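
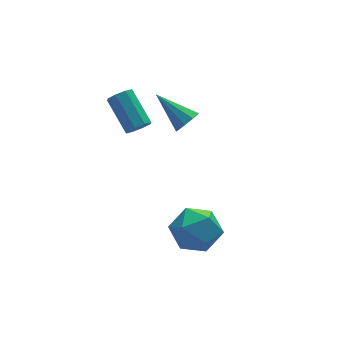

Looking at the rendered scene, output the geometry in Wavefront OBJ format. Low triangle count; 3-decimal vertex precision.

v 3.756 1.082 2.122
v 4.176 0.981 2.608
v 2.864 2.358 3.158
v 4.327 1.303 2.341
v 4.21 1.521 1.971
v 3.881 1.534 1.673
v 3.494 1.335 1.584
v 3.229 1.017 1.748
v 3.21 0.73 2.086
v 3.447 0.607 2.442
v 3.829 0.706 2.648
v 2.496 -2.034 -0.891
v 3.341 -2.58 -0.32
v 1.599 -3.66 -1.12
v 2.444 -4.206 -0.549
v 1.738 -3.485 0.015
v 2.292 -2.48 0.156
v 2.648 -3.76 -1.596
v 3.202 -2.755 -1.455
v 3.435 -3.647 -0.756
v 2.872 -3.477 0.24
v 2.068 -2.763 -1.68
v 1.505 -2.593 -0.684
v 1.509 0.699 2.792
v 1.794 1.04 2.42
v 1.497 2.442 3.475
v 1.211 2.101 3.848
v 1.361 1.016 2.33
v 1.063 2.418 3.385
v 1.013 0.806 2.51
v 0.716 2.208 3.566
v 0.956 0.534 2.856
v 0.659 1.936 3.911
v 1.223 0.358 3.165
v 0.926 1.76 4.22
v 1.657 0.382 3.255
v 1.359 1.784 4.31
v 2.004 0.592 3.074
v 1.707 1.994 4.13
v 2.061 0.864 2.729
v 1.764 2.266 3.784
f 2 1 4
f 2 4 3
f 4 1 5
f 4 5 3
f 5 1 6
f 5 6 3
f 6 1 7
f 6 7 3
f 7 1 8
f 7 8 3
f 8 1 9
f 8 9 3
f 9 1 10
f 9 10 3
f 10 1 11
f 10 11 3
f 11 1 2
f 11 2 3
f 12 23 17
f 12 17 13
f 12 13 19
f 12 19 22
f 12 22 23
f 13 17 21
f 17 23 16
f 23 22 14
f 22 19 18
f 19 13 20
f 15 21 16
f 15 16 14
f 15 14 18
f 15 18 20
f 15 20 21
f 16 21 17
f 14 16 23
f 18 14 22
f 20 18 19
f 21 20 13
f 25 24 28
f 25 28 26
f 26 28 29
f 26 29 27
f 28 24 30
f 28 30 29
f 29 30 31
f 29 31 27
f 30 24 32
f 30 32 31
f 31 32 33
f 31 33 27
f 32 24 34
f 32 34 33
f 33 34 35
f 33 35 27
f 34 24 36
f 34 36 35
f 35 36 37
f 35 37 27
f 36 24 38
f 36 38 37
f 37 38 39
f 37 39 27
f 38 24 40
f 38 40 39
f 39 40 41
f 39 41 27
f 40 24 25
f 40 25 41
f 41 25 26
f 41 26 27



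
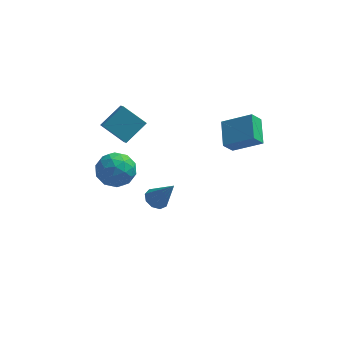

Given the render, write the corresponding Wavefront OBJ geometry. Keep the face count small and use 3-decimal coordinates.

v -1.393 0.499 -3.273
v -0.793 0.782 -3.576
v -0.387 0.081 -1.667
v -1.042 1.136 -3.327
v -1.456 1.192 -3.053
v -1.84 0.923 -2.882
v -2.016 0.456 -2.893
v -1.9 0.008 -3.082
v -1.547 -0.21 -3.36
v -1.122 -0.096 -3.597
v -0.824 0.295 -3.682
v -3.22 2.013 0.036
v -4.564 2.389 1.041
v -3.493 2.909 -0.665
v -4.838 3.285 0.34
v -2.242 3.035 0.96
v -3.587 3.411 1.965
v -2.516 3.931 0.259
v -3.86 4.307 1.264
v 3.634 2.552 0.667
v 3.377 4.073 1.427
v 1.958 2.746 -0.29
v 1.7 4.268 0.47
v 4.12 3.012 -0.09
v 3.862 4.534 0.67
v 2.443 3.207 -1.047
v 2.186 4.728 -0.287
v -3.033 -1.09 1.552
v -2.223 -1.667 0.982
v -4.057 -2.633 1.658
v -3.247 -3.21 1.088
v -3.047 -2.844 2.156
v -2.414 -1.89 2.09
v -3.866 -2.41 0.55
v -3.233 -1.456 0.484
v -2.738 -2.483 0.363
v -2.231 -2.751 1.356
v -4.049 -1.549 1.284
v -3.542 -1.817 2.277
v -2.538 -1.243 1.258
v -3.742 -3.057 1.382
v -3.624 -2.841 2.01
v -3.148 -3.181 1.675
v -2.65 -1.374 1.909
v -2.174 -1.714 1.574
v -2.658 -2.405 2.264
v -4.106 -2.586 1.066
v -3.63 -2.926 0.731
v -3.132 -1.119 0.965
v -2.656 -1.459 0.63
v -3.622 -1.895 0.376
v -2.365 -2.062 0.559
v -2.967 -2.968 0.621
v -3.331 -2.498 0.305
v -2.959 -1.938 0.266
v -2.067 -2.22 1.142
v -2.669 -3.126 1.205
v -2.551 -2.911 1.832
v -2.179 -2.351 1.794
v -2.37 -2.699 0.778
v -3.611 -1.174 1.435
v -4.213 -2.08 1.498
v -4.101 -1.949 0.846
v -3.729 -1.389 0.808
v -3.313 -1.332 2.019
v -3.915 -2.238 2.081
v -3.321 -2.362 2.374
v -2.949 -1.802 2.335
v -3.91 -1.601 1.862
f 2 1 4
f 2 4 3
f 4 1 5
f 4 5 3
f 5 1 6
f 5 6 3
f 6 1 7
f 6 7 3
f 7 1 8
f 7 8 3
f 8 1 9
f 8 9 3
f 9 1 10
f 9 10 3
f 10 1 11
f 10 11 3
f 11 1 2
f 11 2 3
f 13 15 12
f 16 13 12
f 12 15 14
f 14 16 12
f 13 19 15
f 17 13 16
f 17 19 13
f 15 19 14
f 18 16 14
f 14 19 18
f 18 17 16
f 19 17 18
f 21 23 20
f 24 21 20
f 20 23 22
f 22 24 20
f 21 27 23
f 25 21 24
f 25 27 21
f 23 27 22
f 26 24 22
f 22 27 26
f 26 25 24
f 27 25 26
f 28 65 44
f 65 39 68
f 44 68 33
f 65 68 44
f 28 44 40
f 44 33 45
f 40 45 29
f 44 45 40
f 28 40 49
f 40 29 50
f 49 50 35
f 40 50 49
f 28 49 61
f 49 35 64
f 61 64 38
f 49 64 61
f 28 61 65
f 61 38 69
f 65 69 39
f 61 69 65
f 29 45 56
f 45 33 59
f 56 59 37
f 45 59 56
f 33 68 46
f 68 39 67
f 46 67 32
f 68 67 46
f 39 69 66
f 69 38 62
f 66 62 30
f 69 62 66
f 38 64 63
f 64 35 51
f 63 51 34
f 64 51 63
f 35 50 55
f 50 29 52
f 55 52 36
f 50 52 55
f 31 57 43
f 57 37 58
f 43 58 32
f 57 58 43
f 31 43 41
f 43 32 42
f 41 42 30
f 43 42 41
f 31 41 48
f 41 30 47
f 48 47 34
f 41 47 48
f 31 48 53
f 48 34 54
f 53 54 36
f 48 54 53
f 31 53 57
f 53 36 60
f 57 60 37
f 53 60 57
f 32 58 46
f 58 37 59
f 46 59 33
f 58 59 46
f 30 42 66
f 42 32 67
f 66 67 39
f 42 67 66
f 34 47 63
f 47 30 62
f 63 62 38
f 47 62 63
f 36 54 55
f 54 34 51
f 55 51 35
f 54 51 55
f 37 60 56
f 60 36 52
f 56 52 29
f 60 52 56



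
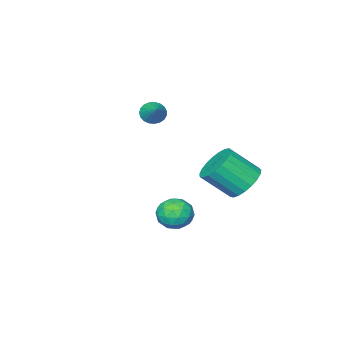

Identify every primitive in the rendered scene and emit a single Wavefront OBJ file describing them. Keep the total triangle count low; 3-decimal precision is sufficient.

v -1.834 3.259 0.363
v -1.375 3.993 0.582
v -0.665 2.727 -0.302
v -0.206 3.461 -0.083
v -0.451 2.881 0.552
v -1.173 3.21 0.963
v -0.867 3.51 -0.683
v -1.589 3.839 -0.272
v -0.777 4.149 -0.064
v -0.52 3.76 0.699
v -1.52 2.96 -0.419
v -1.263 2.571 0.344
v -1.707 3.673 0.531
v -0.333 3.047 -0.251
v -0.477 2.706 0.122
v -0.207 3.138 0.251
v -1.589 3.213 0.754
v -1.319 3.644 0.883
v -0.776 2.991 0.865
v -0.721 3.076 -0.603
v -0.451 3.507 -0.474
v -1.833 3.582 0.029
v -1.563 4.014 0.158
v -1.264 3.729 -0.585
v -1.086 4.196 0.28
v -0.399 3.883 -0.111
v -0.787 3.912 -0.463
v -1.212 4.105 -0.222
v -0.935 3.968 0.728
v -0.248 3.655 0.338
v -0.392 3.314 0.711
v -0.816 3.507 0.952
v -0.583 4.059 0.349
v -1.792 3.065 -0.058
v -1.105 2.752 -0.448
v -1.224 3.213 -0.672
v -1.648 3.406 -0.431
v -1.641 2.837 0.391
v -0.954 2.524 0
v -0.828 2.615 0.502
v -1.253 2.808 0.743
v -1.457 2.661 -0.069
v -4.144 4.447 1.392
v -3.3 4.594 0.838
v -2.352 3.659 2.034
v -3.196 3.513 2.588
v -3.295 4.93 1.097
v -2.347 3.995 2.293
v -3.437 5.183 1.406
v -2.489 4.248 2.603
v -3.701 5.308 1.714
v -2.753 4.373 2.91
v -4.042 5.285 1.965
v -3.094 4.35 3.162
v -4.4 5.117 2.118
v -3.452 4.182 3.314
v -4.714 4.833 2.144
v -3.766 3.898 3.341
v -4.93 4.482 2.041
v -3.982 3.547 3.238
v -5.009 4.126 1.826
v -4.061 3.191 3.022
v -4.939 3.825 1.535
v -3.991 2.89 2.732
v -4.731 3.632 1.22
v -3.784 2.697 2.416
v -4.422 3.579 0.934
v -3.475 2.645 2.131
v -4.065 3.677 0.728
v -3.117 2.742 1.924
v -3.721 3.908 0.636
v -2.774 2.973 1.832
v -3.451 4.233 0.675
v -2.503 3.298 1.871
v -4.053 -1.659 3.481
v -3.871 -1.355 2.949
v -3.467 -0.721 4.219
v -4.108 -1.245 2.997
v -4.336 -1.206 3.129
v -4.515 -1.246 3.322
v -4.614 -1.357 3.543
v -4.616 -1.521 3.752
v -4.521 -1.709 3.915
v -4.344 -1.888 4.003
v -4.118 -2.027 4.001
v -3.88 -2.103 3.909
v -3.672 -2.102 3.743
v -3.53 -2.025 3.531
v -3.479 -1.885 3.311
v -3.526 -1.705 3.121
v -3.665 -1.518 2.992
f 1 38 17
f 38 12 41
f 17 41 6
f 38 41 17
f 1 17 13
f 17 6 18
f 13 18 2
f 17 18 13
f 1 13 22
f 13 2 23
f 22 23 8
f 13 23 22
f 1 22 34
f 22 8 37
f 34 37 11
f 22 37 34
f 1 34 38
f 34 11 42
f 38 42 12
f 34 42 38
f 2 18 29
f 18 6 32
f 29 32 10
f 18 32 29
f 6 41 19
f 41 12 40
f 19 40 5
f 41 40 19
f 12 42 39
f 42 11 35
f 39 35 3
f 42 35 39
f 11 37 36
f 37 8 24
f 36 24 7
f 37 24 36
f 8 23 28
f 23 2 25
f 28 25 9
f 23 25 28
f 4 30 16
f 30 10 31
f 16 31 5
f 30 31 16
f 4 16 14
f 16 5 15
f 14 15 3
f 16 15 14
f 4 14 21
f 14 3 20
f 21 20 7
f 14 20 21
f 4 21 26
f 21 7 27
f 26 27 9
f 21 27 26
f 4 26 30
f 26 9 33
f 30 33 10
f 26 33 30
f 5 31 19
f 31 10 32
f 19 32 6
f 31 32 19
f 3 15 39
f 15 5 40
f 39 40 12
f 15 40 39
f 7 20 36
f 20 3 35
f 36 35 11
f 20 35 36
f 9 27 28
f 27 7 24
f 28 24 8
f 27 24 28
f 10 33 29
f 33 9 25
f 29 25 2
f 33 25 29
f 44 43 47
f 44 47 45
f 45 47 48
f 45 48 46
f 47 43 49
f 47 49 48
f 48 49 50
f 48 50 46
f 49 43 51
f 49 51 50
f 50 51 52
f 50 52 46
f 51 43 53
f 51 53 52
f 52 53 54
f 52 54 46
f 53 43 55
f 53 55 54
f 54 55 56
f 54 56 46
f 55 43 57
f 55 57 56
f 56 57 58
f 56 58 46
f 57 43 59
f 57 59 58
f 58 59 60
f 58 60 46
f 59 43 61
f 59 61 60
f 60 61 62
f 60 62 46
f 61 43 63
f 61 63 62
f 62 63 64
f 62 64 46
f 63 43 65
f 63 65 64
f 64 65 66
f 64 66 46
f 65 43 67
f 65 67 66
f 66 67 68
f 66 68 46
f 67 43 69
f 67 69 68
f 68 69 70
f 68 70 46
f 69 43 71
f 69 71 70
f 70 71 72
f 70 72 46
f 71 43 73
f 71 73 72
f 72 73 74
f 72 74 46
f 73 43 44
f 73 44 74
f 74 44 45
f 74 45 46
f 76 75 78
f 76 78 77
f 78 75 79
f 78 79 77
f 79 75 80
f 79 80 77
f 80 75 81
f 80 81 77
f 81 75 82
f 81 82 77
f 82 75 83
f 82 83 77
f 83 75 84
f 83 84 77
f 84 75 85
f 84 85 77
f 85 75 86
f 85 86 77
f 86 75 87
f 86 87 77
f 87 75 88
f 87 88 77
f 88 75 89
f 88 89 77
f 89 75 90
f 89 90 77
f 90 75 91
f 90 91 77
f 91 75 76
f 91 76 77



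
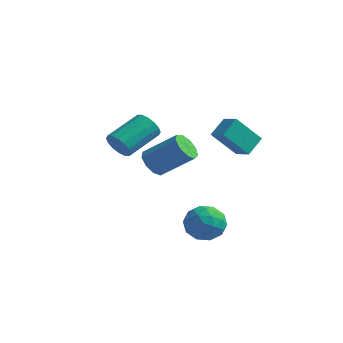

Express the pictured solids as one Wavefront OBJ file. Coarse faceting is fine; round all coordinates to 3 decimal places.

v -0.35 -2.104 2.096
v 0.209 -2.315 1.52
v 1.73 -1.747 2.788
v 1.17 -1.536 3.364
v 0.059 -1.771 1.455
v 1.58 -1.203 2.724
v -0.282 -1.383 1.691
v 1.239 -0.815 2.959
v -0.655 -1.332 2.116
v 0.866 -0.764 3.384
v -0.886 -1.642 2.531
v 0.635 -1.075 3.799
v -0.866 -2.168 2.743
v 0.655 -1.601 4.011
v -0.605 -2.665 2.652
v 0.916 -2.097 3.92
v -0.225 -2.898 2.301
v 1.296 -2.331 3.569
v 0.096 -2.76 1.854
v 1.617 -2.193 3.122
v 0.758 1.327 2.927
v 0.89 2.336 3.635
v 1.668 2.223 1.48
v 1.8 3.232 2.188
v 1.66 0.968 3.272
v 1.792 1.977 3.98
v 2.57 1.864 1.825
v 2.702 2.873 2.533
v 2.308 -1.555 -0.378
v 3.204 -2.117 -0.143
v 2.096 -2.503 -1.837
v 2.992 -3.065 -1.602
v 2.104 -3.183 -0.994
v 2.234 -2.597 -0.092
v 3.066 -2.023 -1.888
v 3.196 -1.437 -0.986
v 3.672 -2.406 -1.076
v 3.077 -3.123 -0.523
v 2.223 -1.497 -1.457
v 1.628 -2.214 -0.904
v 2.774 -1.753 -0.133
v 2.526 -2.867 -1.847
v 2.003 -2.937 -1.49
v 2.53 -3.267 -1.352
v 2.204 -2.035 -0.103
v 2.731 -2.365 0.035
v 2.084 -2.992 -0.465
v 2.569 -2.255 -2.015
v 3.096 -2.585 -1.877
v 2.77 -1.353 -0.628
v 3.297 -1.683 -0.49
v 3.216 -1.628 -1.515
v 3.576 -2.253 -0.543
v 3.452 -2.81 -1.4
v 3.495 -2.198 -1.568
v 3.572 -1.853 -1.038
v 3.226 -2.674 -0.218
v 3.102 -3.231 -1.075
v 2.58 -3.301 -0.718
v 2.657 -2.957 -0.188
v 3.502 -2.844 -0.766
v 2.198 -1.389 -0.905
v 2.074 -1.946 -1.762
v 2.643 -1.663 -1.792
v 2.72 -1.319 -1.262
v 1.848 -1.81 -0.58
v 1.724 -2.367 -1.437
v 1.728 -2.767 -0.942
v 1.805 -2.422 -0.412
v 1.798 -1.776 -1.214
v -3.6 -0.156 1.671
v -3.052 -0.034 1.059
v -2.512 1.839 1.918
v -3.06 1.716 2.529
v -3.419 0.138 0.916
v -2.879 2.01 1.775
v -3.834 0.23 0.975
v -3.295 2.103 1.833
v -4.187 0.219 1.22
v -3.647 2.092 2.079
v -4.382 0.108 1.586
v -3.842 1.981 2.445
v -4.368 -0.075 1.975
v -3.828 1.798 2.834
v -4.148 -0.279 2.282
v -3.608 1.594 3.141
v -3.781 -0.45 2.425
v -3.241 1.422 3.284
v -3.365 -0.543 2.367
v -2.826 1.33 3.225
v -3.013 -0.532 2.121
v -2.473 1.341 2.98
v -2.818 -0.421 1.755
v -2.278 1.452 2.614
v -2.832 -0.238 1.366
v -2.292 1.635 2.225
f 2 1 5
f 2 5 3
f 3 5 6
f 3 6 4
f 5 1 7
f 5 7 6
f 6 7 8
f 6 8 4
f 7 1 9
f 7 9 8
f 8 9 10
f 8 10 4
f 9 1 11
f 9 11 10
f 10 11 12
f 10 12 4
f 11 1 13
f 11 13 12
f 12 13 14
f 12 14 4
f 13 1 15
f 13 15 14
f 14 15 16
f 14 16 4
f 15 1 17
f 15 17 16
f 16 17 18
f 16 18 4
f 17 1 19
f 17 19 18
f 18 19 20
f 18 20 4
f 19 1 2
f 19 2 20
f 20 2 3
f 20 3 4
f 22 24 21
f 25 22 21
f 21 24 23
f 23 25 21
f 22 28 24
f 26 22 25
f 26 28 22
f 24 28 23
f 27 25 23
f 23 28 27
f 27 26 25
f 28 26 27
f 29 66 45
f 66 40 69
f 45 69 34
f 66 69 45
f 29 45 41
f 45 34 46
f 41 46 30
f 45 46 41
f 29 41 50
f 41 30 51
f 50 51 36
f 41 51 50
f 29 50 62
f 50 36 65
f 62 65 39
f 50 65 62
f 29 62 66
f 62 39 70
f 66 70 40
f 62 70 66
f 30 46 57
f 46 34 60
f 57 60 38
f 46 60 57
f 34 69 47
f 69 40 68
f 47 68 33
f 69 68 47
f 40 70 67
f 70 39 63
f 67 63 31
f 70 63 67
f 39 65 64
f 65 36 52
f 64 52 35
f 65 52 64
f 36 51 56
f 51 30 53
f 56 53 37
f 51 53 56
f 32 58 44
f 58 38 59
f 44 59 33
f 58 59 44
f 32 44 42
f 44 33 43
f 42 43 31
f 44 43 42
f 32 42 49
f 42 31 48
f 49 48 35
f 42 48 49
f 32 49 54
f 49 35 55
f 54 55 37
f 49 55 54
f 32 54 58
f 54 37 61
f 58 61 38
f 54 61 58
f 33 59 47
f 59 38 60
f 47 60 34
f 59 60 47
f 31 43 67
f 43 33 68
f 67 68 40
f 43 68 67
f 35 48 64
f 48 31 63
f 64 63 39
f 48 63 64
f 37 55 56
f 55 35 52
f 56 52 36
f 55 52 56
f 38 61 57
f 61 37 53
f 57 53 30
f 61 53 57
f 72 71 75
f 72 75 73
f 73 75 76
f 73 76 74
f 75 71 77
f 75 77 76
f 76 77 78
f 76 78 74
f 77 71 79
f 77 79 78
f 78 79 80
f 78 80 74
f 79 71 81
f 79 81 80
f 80 81 82
f 80 82 74
f 81 71 83
f 81 83 82
f 82 83 84
f 82 84 74
f 83 71 85
f 83 85 84
f 84 85 86
f 84 86 74
f 85 71 87
f 85 87 86
f 86 87 88
f 86 88 74
f 87 71 89
f 87 89 88
f 88 89 90
f 88 90 74
f 89 71 91
f 89 91 90
f 90 91 92
f 90 92 74
f 91 71 93
f 91 93 92
f 92 93 94
f 92 94 74
f 93 71 95
f 93 95 94
f 94 95 96
f 94 96 74
f 95 71 72
f 95 72 96
f 96 72 73
f 96 73 74



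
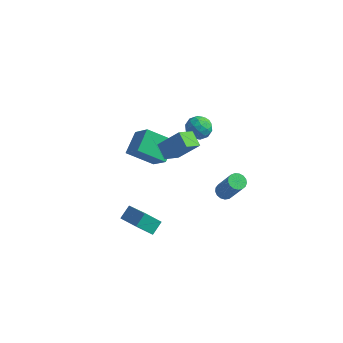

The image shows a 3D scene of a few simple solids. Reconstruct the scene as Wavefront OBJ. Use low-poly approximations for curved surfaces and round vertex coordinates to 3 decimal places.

v -2.403 -3.428 -2.463
v -1.092 -4.279 -1.57
v -2.257 -2.733 -2.015
v -0.945 -3.583 -1.123
v -1.675 -3.097 -3.217
v -0.363 -3.947 -2.325
v -1.528 -2.401 -2.77
v -0.217 -3.252 -1.877
v -1.993 3.601 -0.946
v -1.554 3.791 -1.546
v -0.986 3.209 -0.334
v -0.547 3.399 -0.934
v -0.881 3.948 -0.514
v -1.504 4.19 -0.893
v -1.036 2.81 -0.987
v -1.659 3.052 -1.366
v -0.963 3.302 -1.572
v -0.867 4.005 -1.279
v -1.673 2.995 -0.601
v -1.577 3.698 -0.308
v -1.862 3.73 -1.3
v -0.678 3.27 -0.58
v -0.875 3.592 -0.333
v -0.617 3.704 -0.686
v -1.832 3.965 -0.916
v -1.574 4.077 -1.269
v -1.179 4.169 -0.662
v -0.966 2.923 -0.611
v -0.708 3.035 -0.964
v -1.923 3.296 -1.194
v -1.665 3.408 -1.547
v -1.361 2.831 -1.218
v -1.256 3.555 -1.668
v -0.664 3.324 -1.308
v -0.952 2.978 -1.339
v -1.318 3.12 -1.562
v -1.2 3.968 -1.496
v -0.608 3.737 -1.136
v -0.805 4.06 -0.889
v -1.17 4.202 -1.112
v -0.852 3.68 -1.511
v -1.932 3.263 -0.744
v -1.34 3.032 -0.384
v -1.37 2.798 -0.768
v -1.735 2.94 -0.991
v -1.876 3.676 -0.572
v -1.284 3.445 -0.212
v -1.222 3.88 -0.318
v -1.588 4.022 -0.541
v -1.688 3.32 -0.369
v -4.254 0.924 -2.032
v -4.296 2.166 -1.409
v -2.885 1.391 -2.868
v -2.927 2.632 -2.244
v -3.253 0.308 -0.736
v -3.295 1.549 -0.112
v -1.884 0.774 -1.571
v -1.926 2.016 -0.948
v -1.837 -0.293 1.03
v -0.823 0.092 2.165
v -1.496 0.598 0.424
v -0.483 0.983 1.559
v -1.177 -0.823 0.621
v -0.164 -0.438 1.756
v -0.837 0.068 0.015
v 0.177 0.453 1.15
v 1.157 1.401 -3.397
v 1.529 1.151 -3.64
v 2.375 0.808 -1.985
v 2.003 1.059 -1.743
v 1.609 1.381 -3.633
v 2.455 1.038 -1.978
v 1.585 1.616 -3.572
v 2.431 1.274 -1.917
v 1.463 1.802 -3.471
v 2.31 1.46 -1.816
v 1.271 1.896 -3.353
v 2.118 1.554 -1.699
v 1.053 1.877 -3.246
v 1.899 1.534 -1.591
v 0.859 1.749 -3.173
v 1.705 1.406 -1.518
v 0.732 1.541 -3.151
v 1.579 1.198 -1.497
v 0.704 1.301 -3.186
v 1.55 0.958 -1.532
v 0.778 1.084 -3.27
v 1.625 0.741 -1.615
v 0.94 0.94 -3.382
v 1.786 0.597 -1.727
v 1.151 0.901 -3.498
v 1.998 0.559 -1.843
v 1.364 0.977 -3.591
v 2.21 0.635 -1.936
f 2 4 1
f 5 2 1
f 1 4 3
f 3 5 1
f 2 8 4
f 6 2 5
f 6 8 2
f 4 8 3
f 7 5 3
f 3 8 7
f 7 6 5
f 8 6 7
f 9 46 25
f 46 20 49
f 25 49 14
f 46 49 25
f 9 25 21
f 25 14 26
f 21 26 10
f 25 26 21
f 9 21 30
f 21 10 31
f 30 31 16
f 21 31 30
f 9 30 42
f 30 16 45
f 42 45 19
f 30 45 42
f 9 42 46
f 42 19 50
f 46 50 20
f 42 50 46
f 10 26 37
f 26 14 40
f 37 40 18
f 26 40 37
f 14 49 27
f 49 20 48
f 27 48 13
f 49 48 27
f 20 50 47
f 50 19 43
f 47 43 11
f 50 43 47
f 19 45 44
f 45 16 32
f 44 32 15
f 45 32 44
f 16 31 36
f 31 10 33
f 36 33 17
f 31 33 36
f 12 38 24
f 38 18 39
f 24 39 13
f 38 39 24
f 12 24 22
f 24 13 23
f 22 23 11
f 24 23 22
f 12 22 29
f 22 11 28
f 29 28 15
f 22 28 29
f 12 29 34
f 29 15 35
f 34 35 17
f 29 35 34
f 12 34 38
f 34 17 41
f 38 41 18
f 34 41 38
f 13 39 27
f 39 18 40
f 27 40 14
f 39 40 27
f 11 23 47
f 23 13 48
f 47 48 20
f 23 48 47
f 15 28 44
f 28 11 43
f 44 43 19
f 28 43 44
f 17 35 36
f 35 15 32
f 36 32 16
f 35 32 36
f 18 41 37
f 41 17 33
f 37 33 10
f 41 33 37
f 52 54 51
f 55 52 51
f 51 54 53
f 53 55 51
f 52 58 54
f 56 52 55
f 56 58 52
f 54 58 53
f 57 55 53
f 53 58 57
f 57 56 55
f 58 56 57
f 60 62 59
f 63 60 59
f 59 62 61
f 61 63 59
f 60 66 62
f 64 60 63
f 64 66 60
f 62 66 61
f 65 63 61
f 61 66 65
f 65 64 63
f 66 64 65
f 68 67 71
f 68 71 69
f 69 71 72
f 69 72 70
f 71 67 73
f 71 73 72
f 72 73 74
f 72 74 70
f 73 67 75
f 73 75 74
f 74 75 76
f 74 76 70
f 75 67 77
f 75 77 76
f 76 77 78
f 76 78 70
f 77 67 79
f 77 79 78
f 78 79 80
f 78 80 70
f 79 67 81
f 79 81 80
f 80 81 82
f 80 82 70
f 81 67 83
f 81 83 82
f 82 83 84
f 82 84 70
f 83 67 85
f 83 85 84
f 84 85 86
f 84 86 70
f 85 67 87
f 85 87 86
f 86 87 88
f 86 88 70
f 87 67 89
f 87 89 88
f 88 89 90
f 88 90 70
f 89 67 91
f 89 91 90
f 90 91 92
f 90 92 70
f 91 67 93
f 91 93 92
f 92 93 94
f 92 94 70
f 93 67 68
f 93 68 94
f 94 68 69
f 94 69 70



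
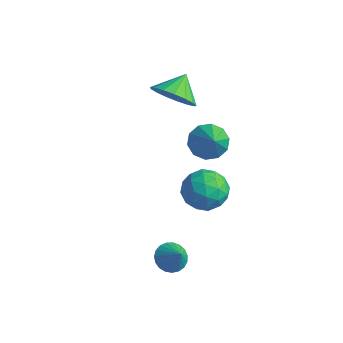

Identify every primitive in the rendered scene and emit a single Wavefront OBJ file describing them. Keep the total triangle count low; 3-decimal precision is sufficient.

v 1.122 -2.937 -0.975
v 1.654 -2.714 -1.389
v 1.858 -3.083 -0.105
v 1.561 -2.462 -1.267
v 1.391 -2.291 -1.096
v 1.175 -2.233 -0.903
v 0.95 -2.296 -0.723
v 0.754 -2.47 -0.587
v 0.622 -2.725 -0.518
v 0.576 -3.017 -0.528
v 0.625 -3.294 -0.615
v 0.759 -3.51 -0.765
v 0.957 -3.627 -0.951
v 1.182 -3.625 -1.142
v 1.397 -3.504 -1.303
v 1.565 -3.284 -1.408
v 1.656 -3.005 -1.438
v -1.419 0.618 0.001
v -0.648 1.223 -0.437
v -0.212 -0.403 0.717
v 0.559 0.202 0.279
v -0.051 0.598 1.068
v -0.797 1.229 0.625
v -0.063 -0.409 -0.345
v -0.809 0.222 -0.788
v 0.19 0.588 -0.651
v 0.197 1.21 0.223
v -1.057 -0.39 0.057
v -1.05 0.232 0.931
v -1.139 1.01 -0.281
v 0.279 -0.19 0.561
v -0.079 0.043 1.024
v 0.374 0.398 0.767
v -1.227 1.014 0.343
v -0.774 1.369 0.086
v -0.423 1.002 0.971
v -0.086 -0.549 0.194
v 0.367 -0.194 -0.063
v -1.234 0.422 -0.487
v -0.781 0.777 -0.744
v -0.437 -0.182 -0.691
v -0.194 0.992 -0.664
v 0.515 0.392 -0.243
v 0.15 0.033 -0.61
v -0.289 0.404 -0.87
v -0.189 1.358 -0.15
v 0.52 0.758 0.271
v 0.162 0.991 0.734
v -0.277 1.361 0.474
v 0.303 0.985 -0.276
v -1.38 0.062 0.009
v -0.671 -0.538 0.43
v -0.583 -0.541 -0.194
v -1.022 -0.171 -0.454
v -1.375 0.428 0.523
v -0.666 -0.172 0.944
v -0.571 0.416 1.15
v -1.01 0.787 0.89
v -1.163 -0.165 0.556
v -3.859 1.811 3.213
v -3.291 1.346 4.005
v -4.121 2.809 3.987
v -2.941 1.633 3.754
v -2.802 1.96 3.379
v -2.905 2.253 2.966
v -3.227 2.446 2.609
v -3.693 2.492 2.391
v -4.197 2.383 2.361
v -4.624 2.143 2.527
v -4.876 1.826 2.849
v -4.894 1.507 3.255
v -4.676 1.257 3.651
v -4.27 1.134 3.947
v -3.77 1.166 4.074
v -2.341 2.423 0.811
v -1.641 2.877 0.449
v -1.219 1.677 2.049
v -1.868 3.199 0.85
v -2.277 3.225 1.236
v -2.71 2.945 1.46
v -3.002 2.465 1.436
v -3.042 1.969 1.173
v -2.814 1.647 0.772
v -2.406 1.621 0.386
v -1.973 1.901 0.163
v -1.681 2.381 0.187
f 2 1 4
f 2 4 3
f 4 1 5
f 4 5 3
f 5 1 6
f 5 6 3
f 6 1 7
f 6 7 3
f 7 1 8
f 7 8 3
f 8 1 9
f 8 9 3
f 9 1 10
f 9 10 3
f 10 1 11
f 10 11 3
f 11 1 12
f 11 12 3
f 12 1 13
f 12 13 3
f 13 1 14
f 13 14 3
f 14 1 15
f 14 15 3
f 15 1 16
f 15 16 3
f 16 1 17
f 16 17 3
f 17 1 2
f 17 2 3
f 18 55 34
f 55 29 58
f 34 58 23
f 55 58 34
f 18 34 30
f 34 23 35
f 30 35 19
f 34 35 30
f 18 30 39
f 30 19 40
f 39 40 25
f 30 40 39
f 18 39 51
f 39 25 54
f 51 54 28
f 39 54 51
f 18 51 55
f 51 28 59
f 55 59 29
f 51 59 55
f 19 35 46
f 35 23 49
f 46 49 27
f 35 49 46
f 23 58 36
f 58 29 57
f 36 57 22
f 58 57 36
f 29 59 56
f 59 28 52
f 56 52 20
f 59 52 56
f 28 54 53
f 54 25 41
f 53 41 24
f 54 41 53
f 25 40 45
f 40 19 42
f 45 42 26
f 40 42 45
f 21 47 33
f 47 27 48
f 33 48 22
f 47 48 33
f 21 33 31
f 33 22 32
f 31 32 20
f 33 32 31
f 21 31 38
f 31 20 37
f 38 37 24
f 31 37 38
f 21 38 43
f 38 24 44
f 43 44 26
f 38 44 43
f 21 43 47
f 43 26 50
f 47 50 27
f 43 50 47
f 22 48 36
f 48 27 49
f 36 49 23
f 48 49 36
f 20 32 56
f 32 22 57
f 56 57 29
f 32 57 56
f 24 37 53
f 37 20 52
f 53 52 28
f 37 52 53
f 26 44 45
f 44 24 41
f 45 41 25
f 44 41 45
f 27 50 46
f 50 26 42
f 46 42 19
f 50 42 46
f 61 60 63
f 61 63 62
f 63 60 64
f 63 64 62
f 64 60 65
f 64 65 62
f 65 60 66
f 65 66 62
f 66 60 67
f 66 67 62
f 67 60 68
f 67 68 62
f 68 60 69
f 68 69 62
f 69 60 70
f 69 70 62
f 70 60 71
f 70 71 62
f 71 60 72
f 71 72 62
f 72 60 73
f 72 73 62
f 73 60 74
f 73 74 62
f 74 60 61
f 74 61 62
f 76 75 78
f 76 78 77
f 78 75 79
f 78 79 77
f 79 75 80
f 79 80 77
f 80 75 81
f 80 81 77
f 81 75 82
f 81 82 77
f 82 75 83
f 82 83 77
f 83 75 84
f 83 84 77
f 84 75 85
f 84 85 77
f 85 75 86
f 85 86 77
f 86 75 76
f 86 76 77



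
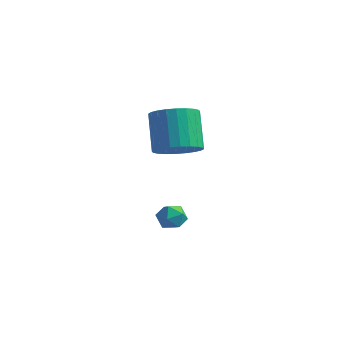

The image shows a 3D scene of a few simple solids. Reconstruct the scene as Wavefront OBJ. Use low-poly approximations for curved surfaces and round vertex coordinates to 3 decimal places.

v -2.709 -0.555 -4.101
v -2.06 -0.614 -4.104
v -2.8 -1.566 -3.816
v -2.151 -1.625 -3.819
v -2.443 -1.261 -3.364
v -2.386 -0.636 -3.54
v -2.474 -1.544 -4.38
v -2.417 -0.919 -4.556
v -1.914 -1.226 -4.276
v -1.895 -1.05 -3.649
v -2.965 -1.13 -4.271
v -2.946 -0.954 -3.644
v -2.088 -1.117 -0.45
v -1.472 -0.394 -0.431
v -2.216 0.2 1.109
v -2.832 -0.523 1.09
v -1.752 -0.245 -0.623
v -2.496 0.348 0.917
v -2.083 -0.229 -0.789
v -2.827 0.364 0.751
v -2.415 -0.348 -0.904
v -3.158 0.245 0.636
v -2.697 -0.585 -0.949
v -3.441 0.009 0.591
v -2.886 -0.902 -0.918
v -3.63 -0.309 0.622
v -2.954 -1.252 -0.816
v -3.698 -0.658 0.724
v -2.89 -1.581 -0.658
v -3.634 -0.988 0.881
v -2.704 -1.84 -0.469
v -3.448 -1.246 1.071
v -2.424 -1.988 -0.277
v -3.168 -1.395 1.263
v -2.093 -2.004 -0.111
v -2.837 -1.411 1.429
v -1.762 -1.885 0.004
v -2.505 -1.292 1.544
v -1.479 -1.649 0.049
v -2.223 -1.055 1.589
v -1.29 -1.331 0.018
v -2.034 -0.738 1.558
v -1.222 -0.982 -0.084
v -1.966 -0.388 1.456
v -1.286 -0.652 -0.241
v -2.03 -0.059 1.298
f 1 12 6
f 1 6 2
f 1 2 8
f 1 8 11
f 1 11 12
f 2 6 10
f 6 12 5
f 12 11 3
f 11 8 7
f 8 2 9
f 4 10 5
f 4 5 3
f 4 3 7
f 4 7 9
f 4 9 10
f 5 10 6
f 3 5 12
f 7 3 11
f 9 7 8
f 10 9 2
f 14 13 17
f 14 17 15
f 15 17 18
f 15 18 16
f 17 13 19
f 17 19 18
f 18 19 20
f 18 20 16
f 19 13 21
f 19 21 20
f 20 21 22
f 20 22 16
f 21 13 23
f 21 23 22
f 22 23 24
f 22 24 16
f 23 13 25
f 23 25 24
f 24 25 26
f 24 26 16
f 25 13 27
f 25 27 26
f 26 27 28
f 26 28 16
f 27 13 29
f 27 29 28
f 28 29 30
f 28 30 16
f 29 13 31
f 29 31 30
f 30 31 32
f 30 32 16
f 31 13 33
f 31 33 32
f 32 33 34
f 32 34 16
f 33 13 35
f 33 35 34
f 34 35 36
f 34 36 16
f 35 13 37
f 35 37 36
f 36 37 38
f 36 38 16
f 37 13 39
f 37 39 38
f 38 39 40
f 38 40 16
f 39 13 41
f 39 41 40
f 40 41 42
f 40 42 16
f 41 13 43
f 41 43 42
f 42 43 44
f 42 44 16
f 43 13 45
f 43 45 44
f 44 45 46
f 44 46 16
f 45 13 14
f 45 14 46
f 46 14 15
f 46 15 16



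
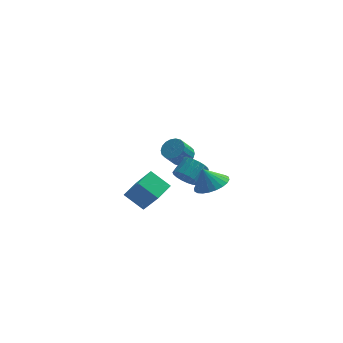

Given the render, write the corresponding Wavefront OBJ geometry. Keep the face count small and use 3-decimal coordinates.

v -0.079 -2.227 1.234
v 0.32 -2.018 0.56
v 0.897 -1.205 1.153
v 0.499 -1.413 1.826
v 0.03 -1.805 0.55
v 0.607 -0.992 1.143
v -0.282 -1.675 0.676
v 0.295 -0.862 1.269
v -0.554 -1.655 0.912
v 0.023 -0.842 1.505
v -0.731 -1.747 1.212
v -0.154 -0.934 1.805
v -0.779 -1.935 1.516
v -0.202 -1.122 2.109
v -0.689 -2.18 1.764
v -0.112 -1.367 2.357
v -0.477 -2.435 1.907
v 0.1 -1.622 2.5
v -0.187 -2.648 1.917
v 0.39 -1.835 2.51
v 0.125 -2.778 1.791
v 0.702 -1.965 2.384
v 0.397 -2.798 1.555
v 0.974 -1.985 2.148
v 0.574 -2.706 1.255
v 1.151 -1.893 1.848
v 0.622 -2.518 0.951
v 1.199 -1.705 1.544
v 0.532 -2.273 0.703
v 1.109 -1.46 1.296
v -0.197 4.154 -1.351
v 0.493 3.954 -1.047
v -0.094 3.426 -0.064
v -0.783 3.626 -0.369
v 0.437 4.269 -0.911
v -0.15 3.741 0.071
v 0.255 4.561 -0.863
v -0.331 4.033 0.12
v -0.016 4.772 -0.911
v -0.602 4.244 0.071
v -0.323 4.861 -1.046
v -0.909 4.333 -0.064
v -0.605 4.81 -1.242
v -1.191 4.282 -0.26
v -0.806 4.629 -1.46
v -1.392 4.101 -0.477
v -0.886 4.354 -1.656
v -1.473 3.826 -0.673
v -0.83 4.039 -1.791
v -1.417 3.511 -0.809
v -0.649 3.747 -1.84
v -1.235 3.219 -0.857
v -0.378 3.536 -1.791
v -0.964 3.008 -0.809
v -0.071 3.447 -1.656
v -0.657 2.919 -0.674
v 0.211 3.498 -1.46
v -0.375 2.97 -0.478
v 0.412 3.679 -1.243
v -0.174 3.151 -0.26
v -3.442 -2.444 0.025
v -2.622 -3.126 1.475
v -2.777 -1.293 0.191
v -1.957 -1.974 1.641
v -2.363 -2.946 -0.821
v -1.543 -3.627 0.629
v -1.698 -1.794 -0.655
v -0.878 -2.476 0.795
v 1.327 -3.479 1.662
v 2.087 -2.811 1.903
v 0.833 -3.321 2.778
v 1.809 -2.562 1.745
v 1.458 -2.451 1.574
v 1.087 -2.498 1.417
v 0.752 -2.693 1.296
v 0.505 -3.009 1.232
v 0.383 -3.396 1.233
v 0.405 -3.796 1.299
v 0.567 -4.147 1.421
v 0.844 -4.397 1.579
v 1.196 -4.507 1.75
v 1.567 -4.461 1.908
v 1.901 -4.265 2.028
v 2.148 -3.95 2.093
v 2.27 -3.563 2.091
v 2.249 -3.163 2.025
f 2 1 5
f 2 5 3
f 3 5 6
f 3 6 4
f 5 1 7
f 5 7 6
f 6 7 8
f 6 8 4
f 7 1 9
f 7 9 8
f 8 9 10
f 8 10 4
f 9 1 11
f 9 11 10
f 10 11 12
f 10 12 4
f 11 1 13
f 11 13 12
f 12 13 14
f 12 14 4
f 13 1 15
f 13 15 14
f 14 15 16
f 14 16 4
f 15 1 17
f 15 17 16
f 16 17 18
f 16 18 4
f 17 1 19
f 17 19 18
f 18 19 20
f 18 20 4
f 19 1 21
f 19 21 20
f 20 21 22
f 20 22 4
f 21 1 23
f 21 23 22
f 22 23 24
f 22 24 4
f 23 1 25
f 23 25 24
f 24 25 26
f 24 26 4
f 25 1 27
f 25 27 26
f 26 27 28
f 26 28 4
f 27 1 29
f 27 29 28
f 28 29 30
f 28 30 4
f 29 1 2
f 29 2 30
f 30 2 3
f 30 3 4
f 32 31 35
f 32 35 33
f 33 35 36
f 33 36 34
f 35 31 37
f 35 37 36
f 36 37 38
f 36 38 34
f 37 31 39
f 37 39 38
f 38 39 40
f 38 40 34
f 39 31 41
f 39 41 40
f 40 41 42
f 40 42 34
f 41 31 43
f 41 43 42
f 42 43 44
f 42 44 34
f 43 31 45
f 43 45 44
f 44 45 46
f 44 46 34
f 45 31 47
f 45 47 46
f 46 47 48
f 46 48 34
f 47 31 49
f 47 49 48
f 48 49 50
f 48 50 34
f 49 31 51
f 49 51 50
f 50 51 52
f 50 52 34
f 51 31 53
f 51 53 52
f 52 53 54
f 52 54 34
f 53 31 55
f 53 55 54
f 54 55 56
f 54 56 34
f 55 31 57
f 55 57 56
f 56 57 58
f 56 58 34
f 57 31 59
f 57 59 58
f 58 59 60
f 58 60 34
f 59 31 32
f 59 32 60
f 60 32 33
f 60 33 34
f 62 64 61
f 65 62 61
f 61 64 63
f 63 65 61
f 62 68 64
f 66 62 65
f 66 68 62
f 64 68 63
f 67 65 63
f 63 68 67
f 67 66 65
f 68 66 67
f 70 69 72
f 70 72 71
f 72 69 73
f 72 73 71
f 73 69 74
f 73 74 71
f 74 69 75
f 74 75 71
f 75 69 76
f 75 76 71
f 76 69 77
f 76 77 71
f 77 69 78
f 77 78 71
f 78 69 79
f 78 79 71
f 79 69 80
f 79 80 71
f 80 69 81
f 80 81 71
f 81 69 82
f 81 82 71
f 82 69 83
f 82 83 71
f 83 69 84
f 83 84 71
f 84 69 85
f 84 85 71
f 85 69 86
f 85 86 71
f 86 69 70
f 86 70 71



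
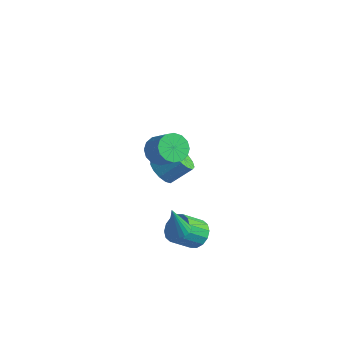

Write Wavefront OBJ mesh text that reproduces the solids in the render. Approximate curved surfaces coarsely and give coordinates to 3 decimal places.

v 3.113 -2.913 -2.099
v 3.441 -2.363 -1.938
v 2.987 -3.447 -0.021
v 3.138 -2.274 -1.934
v 2.829 -2.332 -1.967
v 2.585 -2.522 -2.031
v 2.463 -2.802 -2.11
v 2.489 -3.108 -2.187
v 2.658 -3.368 -2.244
v 2.932 -3.524 -2.268
v 3.247 -3.54 -2.253
v 3.531 -3.413 -2.203
v 3.72 -3.17 -2.129
v 3.77 -2.869 -2.048
v 3.669 -2.578 -1.979
v 2.571 -0.916 -4.19
v 3.16 -1.569 -4.643
v 2.679 -2.738 -3.582
v 2.089 -2.084 -3.13
v 3.452 -1.358 -4.278
v 2.97 -2.527 -3.218
v 3.507 -1.029 -3.89
v 3.026 -2.198 -2.829
v 3.312 -0.669 -3.582
v 2.83 -1.838 -2.521
v 2.918 -0.375 -3.437
v 2.436 -1.544 -2.376
v 2.431 -0.226 -3.494
v 1.949 -1.395 -2.433
v 1.981 -0.262 -3.738
v 1.5 -1.431 -2.677
v 1.69 -0.473 -4.102
v 1.208 -1.642 -3.042
v 1.634 -0.802 -4.491
v 1.153 -1.971 -3.43
v 1.83 -1.162 -4.799
v 1.348 -2.331 -3.738
v 2.224 -1.456 -4.944
v 1.742 -2.625 -3.883
v 2.711 -1.605 -4.887
v 2.229 -2.774 -3.826
v 0.625 -1.896 2.834
v 1.245 -1.457 2.2
v 2.495 -1.645 3.291
v 1.875 -2.084 3.926
v 1.054 -1.076 2.484
v 2.304 -1.264 3.575
v 0.748 -0.914 2.862
v 1.999 -1.102 3.953
v 0.41 -1.016 3.233
v 1.66 -1.204 4.324
v 0.128 -1.353 3.497
v 1.378 -1.541 4.588
v -0.02 -1.836 3.583
v 1.23 -2.024 4.675
v 0.005 -2.335 3.469
v 1.255 -2.523 4.56
v 0.196 -2.716 3.185
v 1.446 -2.904 4.276
v 0.501 -2.878 2.807
v 1.752 -3.066 3.898
v 0.84 -2.776 2.436
v 2.09 -2.964 3.527
v 1.122 -2.439 2.172
v 2.372 -2.627 3.263
v 1.27 -1.956 2.085
v 2.52 -2.144 3.177
v -2.689 1.701 -3.285
v -2.125 0.921 -2.978
v -1.306 1.96 -1.847
v -1.871 2.739 -2.155
v -1.842 1.165 -3.407
v -1.023 2.204 -2.277
v -1.827 1.579 -3.798
v -1.009 2.618 -2.667
v -2.087 2.032 -4.025
v -1.268 3.07 -2.895
v -2.538 2.379 -4.018
v -1.719 3.418 -2.887
v -3.036 2.511 -3.778
v -2.218 3.55 -2.647
v -3.425 2.386 -3.382
v -2.607 3.424 -2.251
v -3.58 2.043 -2.955
v -2.762 3.082 -1.824
v -3.452 1.592 -2.633
v -2.634 2.63 -1.502
v -3.082 1.175 -2.518
v -2.264 2.213 -1.387
v -2.587 0.925 -2.647
v -1.769 1.964 -1.516
f 2 1 4
f 2 4 3
f 4 1 5
f 4 5 3
f 5 1 6
f 5 6 3
f 6 1 7
f 6 7 3
f 7 1 8
f 7 8 3
f 8 1 9
f 8 9 3
f 9 1 10
f 9 10 3
f 10 1 11
f 10 11 3
f 11 1 12
f 11 12 3
f 12 1 13
f 12 13 3
f 13 1 14
f 13 14 3
f 14 1 15
f 14 15 3
f 15 1 2
f 15 2 3
f 17 16 20
f 17 20 18
f 18 20 21
f 18 21 19
f 20 16 22
f 20 22 21
f 21 22 23
f 21 23 19
f 22 16 24
f 22 24 23
f 23 24 25
f 23 25 19
f 24 16 26
f 24 26 25
f 25 26 27
f 25 27 19
f 26 16 28
f 26 28 27
f 27 28 29
f 27 29 19
f 28 16 30
f 28 30 29
f 29 30 31
f 29 31 19
f 30 16 32
f 30 32 31
f 31 32 33
f 31 33 19
f 32 16 34
f 32 34 33
f 33 34 35
f 33 35 19
f 34 16 36
f 34 36 35
f 35 36 37
f 35 37 19
f 36 16 38
f 36 38 37
f 37 38 39
f 37 39 19
f 38 16 40
f 38 40 39
f 39 40 41
f 39 41 19
f 40 16 17
f 40 17 41
f 41 17 18
f 41 18 19
f 43 42 46
f 43 46 44
f 44 46 47
f 44 47 45
f 46 42 48
f 46 48 47
f 47 48 49
f 47 49 45
f 48 42 50
f 48 50 49
f 49 50 51
f 49 51 45
f 50 42 52
f 50 52 51
f 51 52 53
f 51 53 45
f 52 42 54
f 52 54 53
f 53 54 55
f 53 55 45
f 54 42 56
f 54 56 55
f 55 56 57
f 55 57 45
f 56 42 58
f 56 58 57
f 57 58 59
f 57 59 45
f 58 42 60
f 58 60 59
f 59 60 61
f 59 61 45
f 60 42 62
f 60 62 61
f 61 62 63
f 61 63 45
f 62 42 64
f 62 64 63
f 63 64 65
f 63 65 45
f 64 42 66
f 64 66 65
f 65 66 67
f 65 67 45
f 66 42 43
f 66 43 67
f 67 43 44
f 67 44 45
f 69 68 72
f 69 72 70
f 70 72 73
f 70 73 71
f 72 68 74
f 72 74 73
f 73 74 75
f 73 75 71
f 74 68 76
f 74 76 75
f 75 76 77
f 75 77 71
f 76 68 78
f 76 78 77
f 77 78 79
f 77 79 71
f 78 68 80
f 78 80 79
f 79 80 81
f 79 81 71
f 80 68 82
f 80 82 81
f 81 82 83
f 81 83 71
f 82 68 84
f 82 84 83
f 83 84 85
f 83 85 71
f 84 68 86
f 84 86 85
f 85 86 87
f 85 87 71
f 86 68 88
f 86 88 87
f 87 88 89
f 87 89 71
f 88 68 90
f 88 90 89
f 89 90 91
f 89 91 71
f 90 68 69
f 90 69 91
f 91 69 70
f 91 70 71



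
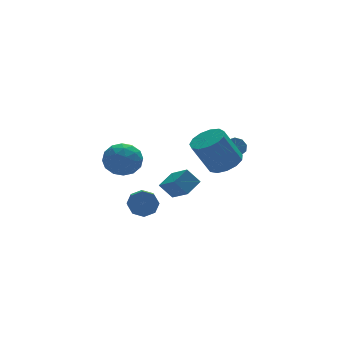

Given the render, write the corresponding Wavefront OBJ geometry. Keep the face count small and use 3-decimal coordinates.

v 2.557 1.69 0.461
v 3.171 2.524 0.691
v 2.157 2.743 2.608
v 1.543 1.91 2.379
v 2.689 2.741 0.411
v 1.676 2.96 2.329
v 2.166 2.625 0.148
v 1.152 2.844 2.065
v 1.767 2.212 -0.016
v 0.753 2.431 1.901
v 1.619 1.633 -0.028
v 0.605 1.852 1.889
v 1.768 1.073 0.115
v 0.754 1.292 2.032
v 2.168 0.709 0.368
v 1.154 0.928 2.285
v 2.692 0.656 0.651
v 1.678 0.875 2.568
v 3.172 0.932 0.873
v 2.158 1.151 2.791
v 3.458 1.449 0.965
v 2.444 1.668 2.883
v 3.457 2.042 0.897
v 2.443 2.261 2.814
v 3.636 4.042 -0.044
v 4.133 3.783 -0.374
v 4.08 2.219 0.773
v 3.584 2.478 1.104
v 4.286 4.026 -0.035
v 4.233 2.463 1.112
v 4.135 4.277 0.3
v 4.083 2.713 1.447
v 3.751 4.418 0.474
v 3.699 2.854 1.621
v 3.313 4.382 0.406
v 3.261 2.819 1.553
v 3.026 4.188 0.128
v 2.974 2.624 1.275
v 3.025 3.925 -0.231
v 2.972 2.361 0.916
v 3.309 3.717 -0.502
v 3.257 2.153 0.645
v 3.747 3.66 -0.558
v 3.694 2.097 0.589
v -2.434 1.491 -1.405
v -1.962 1.036 -1.93
v -2.494 -0.266 -1.28
v -2.966 0.189 -0.755
v -1.653 1.182 -1.386
v -2.185 -0.12 -0.735
v -1.802 1.509 -0.852
v -2.334 0.207 -0.202
v -2.321 1.826 -0.643
v -2.853 0.523 0.008
v -2.906 1.946 -0.88
v -3.438 0.644 -0.23
v -3.215 1.8 -1.425
v -3.747 0.498 -0.774
v -3.066 1.473 -1.958
v -3.598 0.171 -1.308
v -2.547 1.157 -2.168
v -3.079 -0.146 -1.517
v -3.898 2.296 1.949
v -3.049 1.744 1.435
v -4.231 0.816 2.985
v -3.382 0.264 2.471
v -3.156 1.135 3.165
v -2.95 2.049 2.524
v -4.33 0.511 1.896
v -4.124 1.425 1.255
v -3.316 0.641 1.402
v -2.59 1.027 2.186
v -4.69 1.533 2.234
v -3.964 1.919 3.018
v -3.444 2.15 1.601
v -3.836 0.41 2.819
v -3.703 0.922 3.227
v -3.204 0.597 2.925
v -3.386 2.329 2.241
v -2.887 2.005 1.939
v -2.95 1.647 2.956
v -4.393 0.555 2.481
v -3.894 0.231 2.179
v -4.076 1.963 1.495
v -3.577 1.638 1.193
v -4.33 0.913 1.464
v -3.102 1.177 1.279
v -3.298 0.307 1.888
v -3.855 0.452 1.55
v -3.734 0.99 1.174
v -2.676 1.404 1.74
v -2.872 0.534 2.349
v -2.739 1.046 2.757
v -2.618 1.583 2.38
v -2.832 0.756 1.721
v -4.408 2.026 2.071
v -4.604 1.156 2.68
v -4.662 0.977 2.04
v -4.541 1.514 1.663
v -3.982 2.253 2.532
v -4.178 1.383 3.141
v -3.546 1.57 3.246
v -3.425 2.108 2.87
v -4.448 1.804 2.699
v 0.089 1.233 -1.199
v -0.526 1.641 -0.33
v -0.21 2.526 -2.019
v -0.826 2.934 -1.15
v 1.106 1.766 -0.73
v 0.49 2.174 0.139
v 0.806 3.059 -1.55
v 0.191 3.467 -0.681
f 2 1 5
f 2 5 3
f 3 5 6
f 3 6 4
f 5 1 7
f 5 7 6
f 6 7 8
f 6 8 4
f 7 1 9
f 7 9 8
f 8 9 10
f 8 10 4
f 9 1 11
f 9 11 10
f 10 11 12
f 10 12 4
f 11 1 13
f 11 13 12
f 12 13 14
f 12 14 4
f 13 1 15
f 13 15 14
f 14 15 16
f 14 16 4
f 15 1 17
f 15 17 16
f 16 17 18
f 16 18 4
f 17 1 19
f 17 19 18
f 18 19 20
f 18 20 4
f 19 1 21
f 19 21 20
f 20 21 22
f 20 22 4
f 21 1 23
f 21 23 22
f 22 23 24
f 22 24 4
f 23 1 2
f 23 2 24
f 24 2 3
f 24 3 4
f 26 25 29
f 26 29 27
f 27 29 30
f 27 30 28
f 29 25 31
f 29 31 30
f 30 31 32
f 30 32 28
f 31 25 33
f 31 33 32
f 32 33 34
f 32 34 28
f 33 25 35
f 33 35 34
f 34 35 36
f 34 36 28
f 35 25 37
f 35 37 36
f 36 37 38
f 36 38 28
f 37 25 39
f 37 39 38
f 38 39 40
f 38 40 28
f 39 25 41
f 39 41 40
f 40 41 42
f 40 42 28
f 41 25 43
f 41 43 42
f 42 43 44
f 42 44 28
f 43 25 26
f 43 26 44
f 44 26 27
f 44 27 28
f 46 45 49
f 46 49 47
f 47 49 50
f 47 50 48
f 49 45 51
f 49 51 50
f 50 51 52
f 50 52 48
f 51 45 53
f 51 53 52
f 52 53 54
f 52 54 48
f 53 45 55
f 53 55 54
f 54 55 56
f 54 56 48
f 55 45 57
f 55 57 56
f 56 57 58
f 56 58 48
f 57 45 59
f 57 59 58
f 58 59 60
f 58 60 48
f 59 45 61
f 59 61 60
f 60 61 62
f 60 62 48
f 61 45 46
f 61 46 62
f 62 46 47
f 62 47 48
f 63 100 79
f 100 74 103
f 79 103 68
f 100 103 79
f 63 79 75
f 79 68 80
f 75 80 64
f 79 80 75
f 63 75 84
f 75 64 85
f 84 85 70
f 75 85 84
f 63 84 96
f 84 70 99
f 96 99 73
f 84 99 96
f 63 96 100
f 96 73 104
f 100 104 74
f 96 104 100
f 64 80 91
f 80 68 94
f 91 94 72
f 80 94 91
f 68 103 81
f 103 74 102
f 81 102 67
f 103 102 81
f 74 104 101
f 104 73 97
f 101 97 65
f 104 97 101
f 73 99 98
f 99 70 86
f 98 86 69
f 99 86 98
f 70 85 90
f 85 64 87
f 90 87 71
f 85 87 90
f 66 92 78
f 92 72 93
f 78 93 67
f 92 93 78
f 66 78 76
f 78 67 77
f 76 77 65
f 78 77 76
f 66 76 83
f 76 65 82
f 83 82 69
f 76 82 83
f 66 83 88
f 83 69 89
f 88 89 71
f 83 89 88
f 66 88 92
f 88 71 95
f 92 95 72
f 88 95 92
f 67 93 81
f 93 72 94
f 81 94 68
f 93 94 81
f 65 77 101
f 77 67 102
f 101 102 74
f 77 102 101
f 69 82 98
f 82 65 97
f 98 97 73
f 82 97 98
f 71 89 90
f 89 69 86
f 90 86 70
f 89 86 90
f 72 95 91
f 95 71 87
f 91 87 64
f 95 87 91
f 106 108 105
f 109 106 105
f 105 108 107
f 107 109 105
f 106 112 108
f 110 106 109
f 110 112 106
f 108 112 107
f 111 109 107
f 107 112 111
f 111 110 109
f 112 110 111



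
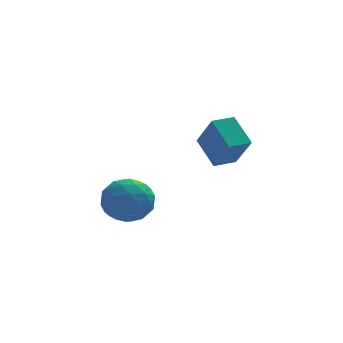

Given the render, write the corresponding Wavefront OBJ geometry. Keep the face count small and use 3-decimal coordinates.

v 3.549 2.435 0.911
v 3.082 3.601 1.82
v 3.127 3.384 -0.522
v 2.66 4.549 0.387
v 4.5 2.831 0.893
v 4.033 3.996 1.802
v 4.078 3.779 -0.54
v 3.611 4.945 0.369
v -1.455 0.314 -0.349
v -0.43 0.571 -0.529
v -0.99 -1.331 -0.051
v 0.035 -1.074 -0.231
v -0.464 -0.707 0.644
v -0.752 0.31 0.46
v -0.668 -1.07 -1.04
v -0.956 -0.053 -1.224
v 0.057 -0.284 -0.956
v 0.183 -0.06 0.086
v -1.603 -0.7 -0.666
v -1.477 -0.476 0.376
v -0.983 0.587 -0.465
v -0.437 -1.347 -0.115
v -0.73 -1.131 0.399
v -0.128 -0.98 0.294
v -1.173 0.433 0.116
v -0.57 0.585 0.011
v -0.59 -0.167 0.7
v -0.85 -1.345 -0.591
v -0.247 -1.193 -0.696
v -1.292 0.22 -0.874
v -0.69 0.371 -0.979
v -0.83 -0.593 -1.28
v -0.095 0.236 -0.822
v 0.179 -0.731 -0.646
v -0.235 -0.729 -1.122
v -0.404 -0.131 -1.231
v -0.021 0.367 -0.21
v 0.253 -0.599 -0.034
v -0.041 -0.384 0.48
v -0.21 0.214 0.372
v 0.265 -0.135 -0.461
v -1.673 -0.161 -0.546
v -1.399 -1.127 -0.37
v -1.21 -0.974 -0.952
v -1.379 -0.376 -1.06
v -1.599 -0.029 0.066
v -1.325 -0.996 0.242
v -1.016 -0.629 0.651
v -1.185 -0.031 0.542
v -1.685 -0.625 -0.119
f 2 4 1
f 5 2 1
f 1 4 3
f 3 5 1
f 2 8 4
f 6 2 5
f 6 8 2
f 4 8 3
f 7 5 3
f 3 8 7
f 7 6 5
f 8 6 7
f 9 46 25
f 46 20 49
f 25 49 14
f 46 49 25
f 9 25 21
f 25 14 26
f 21 26 10
f 25 26 21
f 9 21 30
f 21 10 31
f 30 31 16
f 21 31 30
f 9 30 42
f 30 16 45
f 42 45 19
f 30 45 42
f 9 42 46
f 42 19 50
f 46 50 20
f 42 50 46
f 10 26 37
f 26 14 40
f 37 40 18
f 26 40 37
f 14 49 27
f 49 20 48
f 27 48 13
f 49 48 27
f 20 50 47
f 50 19 43
f 47 43 11
f 50 43 47
f 19 45 44
f 45 16 32
f 44 32 15
f 45 32 44
f 16 31 36
f 31 10 33
f 36 33 17
f 31 33 36
f 12 38 24
f 38 18 39
f 24 39 13
f 38 39 24
f 12 24 22
f 24 13 23
f 22 23 11
f 24 23 22
f 12 22 29
f 22 11 28
f 29 28 15
f 22 28 29
f 12 29 34
f 29 15 35
f 34 35 17
f 29 35 34
f 12 34 38
f 34 17 41
f 38 41 18
f 34 41 38
f 13 39 27
f 39 18 40
f 27 40 14
f 39 40 27
f 11 23 47
f 23 13 48
f 47 48 20
f 23 48 47
f 15 28 44
f 28 11 43
f 44 43 19
f 28 43 44
f 17 35 36
f 35 15 32
f 36 32 16
f 35 32 36
f 18 41 37
f 41 17 33
f 37 33 10
f 41 33 37



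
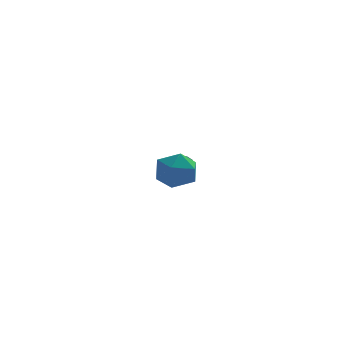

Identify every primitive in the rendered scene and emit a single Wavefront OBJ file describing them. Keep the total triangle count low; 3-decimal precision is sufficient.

v 0.066 4.236 -0.077
v 0.743 4.291 -0.1
v 0.831 3.439 0.454
v 0.154 3.384 0.477
v 0.63 4.482 0.212
v 0.718 3.63 0.766
v 0.338 4.595 0.432
v 0.426 3.744 0.986
v -0.041 4.594 0.491
v 0.047 3.743 1.045
v -0.386 4.48 0.369
v -0.298 3.628 0.923
v -0.587 4.287 0.106
v -0.499 3.436 0.66
v -0.581 4.079 -0.216
v -0.493 3.227 0.339
v -0.37 3.92 -0.493
v -0.282 3.068 0.061
v -0.02 3.862 -0.638
v 0.068 3.01 -0.084
v 0.357 3.922 -0.606
v 0.445 3.07 -0.051
v 0.642 4.082 -0.405
v 0.73 3.23 0.149
v -1.292 -2.368 2.189
v -0.082 -2.091 1.96
v -0.718 -4.069 3.16
v 0.492 -3.792 2.931
v -0.174 -3.088 3.739
v -0.529 -2.036 3.138
v -0.271 -4.124 1.982
v -0.626 -3.072 1.381
v 0.549 -3.176 1.831
v 0.608 -2.536 2.917
v -1.408 -3.624 2.203
v -1.349 -2.984 3.289
f 2 1 5
f 2 5 3
f 3 5 6
f 3 6 4
f 5 1 7
f 5 7 6
f 6 7 8
f 6 8 4
f 7 1 9
f 7 9 8
f 8 9 10
f 8 10 4
f 9 1 11
f 9 11 10
f 10 11 12
f 10 12 4
f 11 1 13
f 11 13 12
f 12 13 14
f 12 14 4
f 13 1 15
f 13 15 14
f 14 15 16
f 14 16 4
f 15 1 17
f 15 17 16
f 16 17 18
f 16 18 4
f 17 1 19
f 17 19 18
f 18 19 20
f 18 20 4
f 19 1 21
f 19 21 20
f 20 21 22
f 20 22 4
f 21 1 23
f 21 23 22
f 22 23 24
f 22 24 4
f 23 1 2
f 23 2 24
f 24 2 3
f 24 3 4
f 25 36 30
f 25 30 26
f 25 26 32
f 25 32 35
f 25 35 36
f 26 30 34
f 30 36 29
f 36 35 27
f 35 32 31
f 32 26 33
f 28 34 29
f 28 29 27
f 28 27 31
f 28 31 33
f 28 33 34
f 29 34 30
f 27 29 36
f 31 27 35
f 33 31 32
f 34 33 26



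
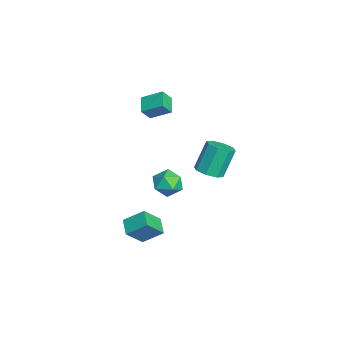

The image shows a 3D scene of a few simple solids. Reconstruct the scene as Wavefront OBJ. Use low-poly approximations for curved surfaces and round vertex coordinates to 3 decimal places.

v 3.797 3.567 1.88
v 4.507 3.366 2.189
v 3.993 4.011 3.789
v 3.283 4.213 3.48
v 4.504 3.933 1.96
v 3.99 4.578 3.56
v 4.087 4.286 1.683
v 3.573 4.932 3.283
v 3.5 4.218 1.522
v 2.986 4.864 3.122
v 3.087 3.769 1.571
v 2.573 4.414 3.171
v 3.09 3.202 1.8
v 2.576 3.847 3.4
v 3.507 2.848 2.077
v 2.993 3.494 3.677
v 4.094 2.916 2.238
v 3.58 3.562 3.838
v -2.538 1.984 -4.015
v -1.883 2.565 -3.581
v -2.417 0.955 -2.819
v -1.762 1.536 -2.385
v -2.697 1.816 -2.45
v -2.771 2.452 -3.189
v -1.529 1.068 -3.211
v -1.603 1.704 -3.95
v -1.259 2 -3.084
v -1.981 2.462 -2.614
v -2.319 1.058 -3.786
v -3.041 1.52 -3.316
v -1.884 0.349 3.923
v -1.553 1.478 4.564
v -2.181 0.843 3.206
v -1.85 1.972 3.847
v -0.87 0.308 3.473
v -0.539 1.437 4.114
v -1.167 0.802 2.756
v -0.836 1.931 3.397
v 2.791 0.21 -4.252
v 1.809 0.086 -3.873
v 2.967 1.31 -3.438
v 1.985 1.186 -3.059
v 3.315 -0.666 -3.181
v 2.333 -0.79 -2.802
v 3.491 0.434 -2.367
v 2.509 0.31 -1.988
f 2 1 5
f 2 5 3
f 3 5 6
f 3 6 4
f 5 1 7
f 5 7 6
f 6 7 8
f 6 8 4
f 7 1 9
f 7 9 8
f 8 9 10
f 8 10 4
f 9 1 11
f 9 11 10
f 10 11 12
f 10 12 4
f 11 1 13
f 11 13 12
f 12 13 14
f 12 14 4
f 13 1 15
f 13 15 14
f 14 15 16
f 14 16 4
f 15 1 17
f 15 17 16
f 16 17 18
f 16 18 4
f 17 1 2
f 17 2 18
f 18 2 3
f 18 3 4
f 19 30 24
f 19 24 20
f 19 20 26
f 19 26 29
f 19 29 30
f 20 24 28
f 24 30 23
f 30 29 21
f 29 26 25
f 26 20 27
f 22 28 23
f 22 23 21
f 22 21 25
f 22 25 27
f 22 27 28
f 23 28 24
f 21 23 30
f 25 21 29
f 27 25 26
f 28 27 20
f 32 34 31
f 35 32 31
f 31 34 33
f 33 35 31
f 32 38 34
f 36 32 35
f 36 38 32
f 34 38 33
f 37 35 33
f 33 38 37
f 37 36 35
f 38 36 37
f 40 42 39
f 43 40 39
f 39 42 41
f 41 43 39
f 40 46 42
f 44 40 43
f 44 46 40
f 42 46 41
f 45 43 41
f 41 46 45
f 45 44 43
f 46 44 45



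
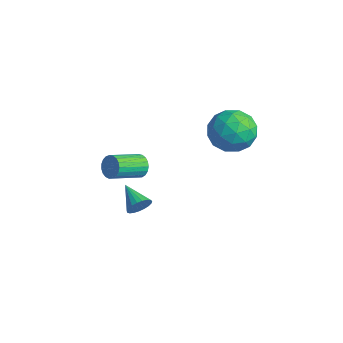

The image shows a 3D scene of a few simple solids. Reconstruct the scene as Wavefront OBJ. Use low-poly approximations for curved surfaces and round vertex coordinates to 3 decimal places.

v 2.886 4.37 2.261
v 3.813 4.644 1.728
v 3.667 2.876 2.852
v 4.594 3.15 2.319
v 4.269 3.736 3.197
v 3.786 4.659 2.831
v 3.694 2.861 1.749
v 3.211 3.784 1.383
v 4.313 3.711 1.411
v 4.668 4.252 2.306
v 2.812 3.268 2.274
v 3.167 3.809 3.169
v 3.281 4.638 1.942
v 4.199 2.882 2.638
v 4.008 3.226 3.154
v 4.553 3.387 2.84
v 3.265 4.647 2.591
v 3.81 4.808 2.277
v 4.078 4.274 3.141
v 3.67 2.712 2.303
v 4.215 2.873 1.989
v 2.927 4.133 1.74
v 3.472 4.294 1.426
v 3.402 3.246 1.439
v 4.119 4.251 1.443
v 4.579 3.373 1.791
v 4.05 3.203 1.455
v 3.766 3.746 1.24
v 4.328 4.568 1.969
v 4.787 3.69 2.317
v 4.596 4.035 2.833
v 4.312 4.577 2.618
v 4.622 4.02 1.783
v 2.693 3.83 2.263
v 3.152 2.952 2.611
v 3.168 2.943 1.962
v 2.884 3.485 1.747
v 2.901 4.147 2.789
v 3.361 3.269 3.137
v 3.714 3.774 3.34
v 3.43 4.317 3.125
v 2.858 3.5 2.797
v 3.277 -0.366 1.615
v 3.5 -0.563 1.141
v 3.545 -1.931 1.73
v 3.323 -1.734 2.205
v 3.69 -0.504 1.263
v 3.735 -1.872 1.852
v 3.808 -0.422 1.445
v 3.853 -1.79 2.035
v 3.835 -0.329 1.658
v 3.88 -1.697 2.247
v 3.765 -0.244 1.863
v 3.81 -1.611 2.452
v 3.611 -0.179 2.025
v 3.656 -1.547 2.614
v 3.399 -0.146 2.116
v 3.444 -1.514 2.705
v 3.166 -0.152 2.121
v 3.212 -1.52 2.71
v 2.953 -0.195 2.038
v 2.998 -1.563 2.627
v 2.795 -0.267 1.883
v 2.841 -1.635 2.472
v 2.721 -0.356 1.681
v 2.767 -1.724 2.27
v 2.743 -0.447 1.468
v 2.789 -1.815 2.057
v 2.858 -0.524 1.28
v 2.903 -1.892 1.869
v 3.045 -0.574 1.15
v 3.09 -1.942 1.739
v 3.272 -0.588 1.101
v 3.317 -1.956 1.69
v 2.75 -0.067 -1.479
v 2.972 0.169 -0.998
v 1.57 -0.013 -0.961
v 2.922 0.364 -1.131
v 2.843 0.485 -1.324
v 2.748 0.51 -1.544
v 2.653 0.435 -1.753
v 2.574 0.274 -1.914
v 2.527 0.054 -2
v 2.517 -0.187 -1.997
v 2.549 -0.407 -1.903
v 2.615 -0.568 -1.737
v 2.704 -0.643 -1.525
v 2.801 -0.618 -1.306
v 2.89 -0.497 -1.117
v 2.954 -0.302 -0.99
v 2.983 -0.067 -0.948
f 1 38 17
f 38 12 41
f 17 41 6
f 38 41 17
f 1 17 13
f 17 6 18
f 13 18 2
f 17 18 13
f 1 13 22
f 13 2 23
f 22 23 8
f 13 23 22
f 1 22 34
f 22 8 37
f 34 37 11
f 22 37 34
f 1 34 38
f 34 11 42
f 38 42 12
f 34 42 38
f 2 18 29
f 18 6 32
f 29 32 10
f 18 32 29
f 6 41 19
f 41 12 40
f 19 40 5
f 41 40 19
f 12 42 39
f 42 11 35
f 39 35 3
f 42 35 39
f 11 37 36
f 37 8 24
f 36 24 7
f 37 24 36
f 8 23 28
f 23 2 25
f 28 25 9
f 23 25 28
f 4 30 16
f 30 10 31
f 16 31 5
f 30 31 16
f 4 16 14
f 16 5 15
f 14 15 3
f 16 15 14
f 4 14 21
f 14 3 20
f 21 20 7
f 14 20 21
f 4 21 26
f 21 7 27
f 26 27 9
f 21 27 26
f 4 26 30
f 26 9 33
f 30 33 10
f 26 33 30
f 5 31 19
f 31 10 32
f 19 32 6
f 31 32 19
f 3 15 39
f 15 5 40
f 39 40 12
f 15 40 39
f 7 20 36
f 20 3 35
f 36 35 11
f 20 35 36
f 9 27 28
f 27 7 24
f 28 24 8
f 27 24 28
f 10 33 29
f 33 9 25
f 29 25 2
f 33 25 29
f 44 43 47
f 44 47 45
f 45 47 48
f 45 48 46
f 47 43 49
f 47 49 48
f 48 49 50
f 48 50 46
f 49 43 51
f 49 51 50
f 50 51 52
f 50 52 46
f 51 43 53
f 51 53 52
f 52 53 54
f 52 54 46
f 53 43 55
f 53 55 54
f 54 55 56
f 54 56 46
f 55 43 57
f 55 57 56
f 56 57 58
f 56 58 46
f 57 43 59
f 57 59 58
f 58 59 60
f 58 60 46
f 59 43 61
f 59 61 60
f 60 61 62
f 60 62 46
f 61 43 63
f 61 63 62
f 62 63 64
f 62 64 46
f 63 43 65
f 63 65 64
f 64 65 66
f 64 66 46
f 65 43 67
f 65 67 66
f 66 67 68
f 66 68 46
f 67 43 69
f 67 69 68
f 68 69 70
f 68 70 46
f 69 43 71
f 69 71 70
f 70 71 72
f 70 72 46
f 71 43 73
f 71 73 72
f 72 73 74
f 72 74 46
f 73 43 44
f 73 44 74
f 74 44 45
f 74 45 46
f 76 75 78
f 76 78 77
f 78 75 79
f 78 79 77
f 79 75 80
f 79 80 77
f 80 75 81
f 80 81 77
f 81 75 82
f 81 82 77
f 82 75 83
f 82 83 77
f 83 75 84
f 83 84 77
f 84 75 85
f 84 85 77
f 85 75 86
f 85 86 77
f 86 75 87
f 86 87 77
f 87 75 88
f 87 88 77
f 88 75 89
f 88 89 77
f 89 75 90
f 89 90 77
f 90 75 91
f 90 91 77
f 91 75 76
f 91 76 77



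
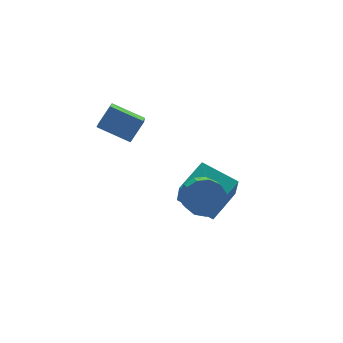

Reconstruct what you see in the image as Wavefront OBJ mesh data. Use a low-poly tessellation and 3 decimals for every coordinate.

v 1.156 -1.276 -0.996
v 1.809 -1.742 -1.304
v 1.478 -2.571 -0.751
v 0.824 -2.104 -0.444
v 1.97 -1.535 -0.897
v 1.638 -2.364 -0.344
v 1.872 -1.245 -0.521
v 1.54 -2.074 0.032
v 1.546 -0.965 -0.296
v 1.215 -1.794 0.257
v 1.097 -0.783 -0.293
v 0.765 -1.612 0.259
v 0.666 -0.758 -0.514
v 0.335 -1.587 0.039
v 0.391 -0.897 -0.888
v 0.059 -1.726 -0.335
v 0.359 -1.156 -1.296
v 0.027 -1.985 -0.743
v 0.579 -1.453 -1.609
v 0.248 -2.282 -1.056
v 0.983 -1.694 -1.728
v 0.651 -2.523 -1.175
v 1.441 -1.801 -1.614
v 1.11 -2.63 -1.061
v 0.275 2.709 0.01
v -0.633 1.114 1.224
v -0.67 3.706 0.612
v -1.578 2.111 1.826
v 0.998 2.909 0.814
v 0.09 1.314 2.028
v 0.053 3.906 1.416
v -0.855 2.311 2.63
v 2.421 -0.11 -3.983
v 2.159 -0.739 -2.636
v 1.582 1.337 -3.471
v 1.319 0.708 -2.124
v 3.841 0.512 -3.416
v 3.578 -0.117 -2.069
v 3.001 1.959 -2.904
v 2.739 1.33 -1.557
f 2 1 5
f 2 5 3
f 3 5 6
f 3 6 4
f 5 1 7
f 5 7 6
f 6 7 8
f 6 8 4
f 7 1 9
f 7 9 8
f 8 9 10
f 8 10 4
f 9 1 11
f 9 11 10
f 10 11 12
f 10 12 4
f 11 1 13
f 11 13 12
f 12 13 14
f 12 14 4
f 13 1 15
f 13 15 14
f 14 15 16
f 14 16 4
f 15 1 17
f 15 17 16
f 16 17 18
f 16 18 4
f 17 1 19
f 17 19 18
f 18 19 20
f 18 20 4
f 19 1 21
f 19 21 20
f 20 21 22
f 20 22 4
f 21 1 23
f 21 23 22
f 22 23 24
f 22 24 4
f 23 1 2
f 23 2 24
f 24 2 3
f 24 3 4
f 26 28 25
f 29 26 25
f 25 28 27
f 27 29 25
f 26 32 28
f 30 26 29
f 30 32 26
f 28 32 27
f 31 29 27
f 27 32 31
f 31 30 29
f 32 30 31
f 34 36 33
f 37 34 33
f 33 36 35
f 35 37 33
f 34 40 36
f 38 34 37
f 38 40 34
f 36 40 35
f 39 37 35
f 35 40 39
f 39 38 37
f 40 38 39



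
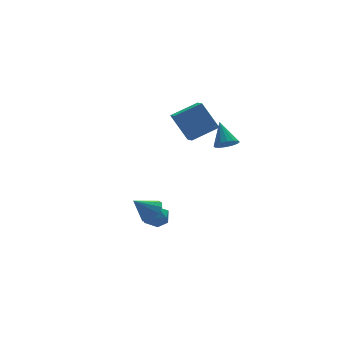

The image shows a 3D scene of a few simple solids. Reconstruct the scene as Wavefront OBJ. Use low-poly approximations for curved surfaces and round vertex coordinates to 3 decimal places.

v -1.181 -1.741 -3.643
v -0.744 -1.835 -3.045
v -1.116 -2.925 -3.875
v -0.679 -3.019 -3.277
v -1.399 -2.84 -3.19
v -1.438 -2.108 -3.046
v -0.422 -2.652 -3.874
v -0.461 -1.92 -3.73
v -0.275 -2.398 -3.188
v -0.879 -2.514 -2.765
v -0.981 -2.246 -4.155
v -1.585 -2.362 -3.732
v 3.44 -1.427 0.193
v 3.889 -1.812 0.508
v 3.56 -0.393 1.287
v 4.076 -1.611 0.297
v 4.092 -1.36 0.058
v 3.934 -1.127 -0.145
v 3.643 -0.975 -0.257
v 3.298 -0.944 -0.248
v 2.991 -1.042 -0.121
v 2.804 -1.244 0.09
v 2.787 -1.494 0.329
v 2.945 -1.727 0.532
v 3.236 -1.879 0.644
v 3.581 -1.911 0.635
v 3.263 2.125 -1.137
v 2.654 2.941 0.419
v 3.49 3.084 -1.552
v 2.881 3.901 0.004
v 4.819 2.039 -0.484
v 4.21 2.856 1.072
v 5.046 2.999 -0.899
v 4.437 3.815 0.657
v -1.866 -3.842 -2.084
v -1.547 -4.339 -1.638
v -2.734 -3.638 -1.236
v -1.373 -3.971 -1.547
v -1.355 -3.563 -1.627
v -1.499 -3.243 -1.852
v -1.76 -3.113 -2.151
v -2.054 -3.215 -2.428
v -2.289 -3.516 -2.596
v -2.389 -3.92 -2.601
v -2.324 -4.3 -2.442
v -2.113 -4.534 -2.169
v -1.823 -4.549 -1.869
f 1 12 6
f 1 6 2
f 1 2 8
f 1 8 11
f 1 11 12
f 2 6 10
f 6 12 5
f 12 11 3
f 11 8 7
f 8 2 9
f 4 10 5
f 4 5 3
f 4 3 7
f 4 7 9
f 4 9 10
f 5 10 6
f 3 5 12
f 7 3 11
f 9 7 8
f 10 9 2
f 14 13 16
f 14 16 15
f 16 13 17
f 16 17 15
f 17 13 18
f 17 18 15
f 18 13 19
f 18 19 15
f 19 13 20
f 19 20 15
f 20 13 21
f 20 21 15
f 21 13 22
f 21 22 15
f 22 13 23
f 22 23 15
f 23 13 24
f 23 24 15
f 24 13 25
f 24 25 15
f 25 13 26
f 25 26 15
f 26 13 14
f 26 14 15
f 28 30 27
f 31 28 27
f 27 30 29
f 29 31 27
f 28 34 30
f 32 28 31
f 32 34 28
f 30 34 29
f 33 31 29
f 29 34 33
f 33 32 31
f 34 32 33
f 36 35 38
f 36 38 37
f 38 35 39
f 38 39 37
f 39 35 40
f 39 40 37
f 40 35 41
f 40 41 37
f 41 35 42
f 41 42 37
f 42 35 43
f 42 43 37
f 43 35 44
f 43 44 37
f 44 35 45
f 44 45 37
f 45 35 46
f 45 46 37
f 46 35 47
f 46 47 37
f 47 35 36
f 47 36 37



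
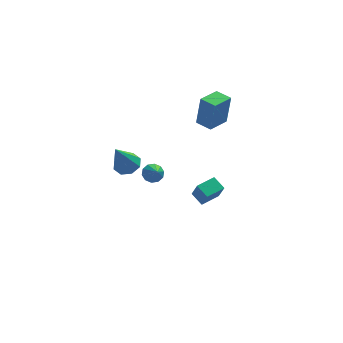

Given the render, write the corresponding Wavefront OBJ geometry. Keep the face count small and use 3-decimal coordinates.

v 2.749 3.165 0.426
v 2.984 3.218 2.331
v 3.768 4.113 0.274
v 4.003 4.165 2.179
v 3.437 2.415 0.361
v 3.672 2.467 2.266
v 4.456 3.362 0.209
v 4.691 3.415 2.114
v 1.617 -3.638 0.177
v 1.828 -4.113 1.203
v 2.578 -3.032 0.26
v 2.789 -3.506 1.286
v 2.051 -4.274 -0.206
v 2.262 -4.748 0.82
v 3.012 -3.667 -0.123
v 3.223 -4.142 0.903
v -1.555 -2.114 1.658
v -0.933 -2.564 1.721
v -2.205 -2.766 3.422
v -0.848 -2.028 1.95
v -1.177 -1.542 2.008
v -1.728 -1.392 1.861
v -2.177 -1.665 1.595
v -2.262 -2.201 1.365
v -1.933 -2.687 1.307
v -1.383 -2.837 1.455
v 0.351 3.206 -3.732
v 0.604 2.827 -4.181
v 0.509 2.334 -2.908
v 0.898 3.035 -4.017
v 0.982 3.309 -3.745
v 0.826 3.543 -3.467
v 0.487 3.648 -3.291
v 0.097 3.585 -3.283
v -0.196 3.376 -3.447
v -0.281 3.103 -3.72
v -0.124 2.868 -3.997
v 0.214 2.763 -4.174
f 2 4 1
f 5 2 1
f 1 4 3
f 3 5 1
f 2 8 4
f 6 2 5
f 6 8 2
f 4 8 3
f 7 5 3
f 3 8 7
f 7 6 5
f 8 6 7
f 10 12 9
f 13 10 9
f 9 12 11
f 11 13 9
f 10 16 12
f 14 10 13
f 14 16 10
f 12 16 11
f 15 13 11
f 11 16 15
f 15 14 13
f 16 14 15
f 18 17 20
f 18 20 19
f 20 17 21
f 20 21 19
f 21 17 22
f 21 22 19
f 22 17 23
f 22 23 19
f 23 17 24
f 23 24 19
f 24 17 25
f 24 25 19
f 25 17 26
f 25 26 19
f 26 17 18
f 26 18 19
f 28 27 30
f 28 30 29
f 30 27 31
f 30 31 29
f 31 27 32
f 31 32 29
f 32 27 33
f 32 33 29
f 33 27 34
f 33 34 29
f 34 27 35
f 34 35 29
f 35 27 36
f 35 36 29
f 36 27 37
f 36 37 29
f 37 27 38
f 37 38 29
f 38 27 28
f 38 28 29



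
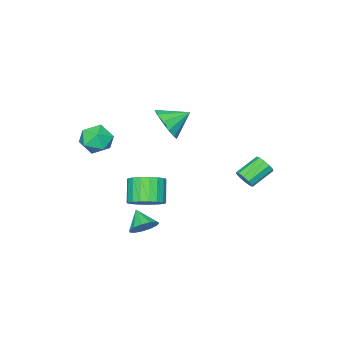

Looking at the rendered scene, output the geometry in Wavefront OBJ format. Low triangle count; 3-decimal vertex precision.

v -2.543 2.879 -0.285
v -2.233 3.091 0.157
v -3.406 3.374 0.846
v -3.717 3.161 0.405
v -2.301 3.36 -0.07
v -3.475 3.643 0.619
v -2.462 3.445 -0.379
v -3.636 3.728 0.311
v -2.654 3.314 -0.652
v -3.828 3.596 0.038
v -2.804 3.017 -0.784
v -3.977 3.299 -0.095
v -2.854 2.666 -0.726
v -4.027 2.949 -0.037
v -2.785 2.397 -0.499
v -3.959 2.68 0.19
v -2.624 2.312 -0.191
v -3.798 2.595 0.499
v -2.432 2.444 0.082
v -3.606 2.726 0.772
v -2.283 2.741 0.215
v -3.456 3.023 0.904
v 2.623 -0.751 3.568
v 3.403 -0.659 3.08
v 2.757 -2.241 3.5
v 3.537 -2.149 3.012
v 3.518 -1.904 3.904
v 3.435 -0.983 3.946
v 2.725 -1.917 2.634
v 2.642 -0.996 2.676
v 3.466 -1.379 2.503
v 3.956 -1.371 3.287
v 2.204 -1.529 3.293
v 2.694 -1.521 4.077
v 2.748 1.283 -1.776
v 3.444 1.004 -1.778
v 2.412 0.437 -1.104
v 3.424 1.272 -1.451
v 3.189 1.543 -1.228
v 2.814 1.731 -1.178
v 2.418 1.777 -1.318
v 2.126 1.666 -1.603
v 2.032 1.433 -1.943
v 2.165 1.153 -2.23
v 2.483 0.913 -2.372
v 2.885 0.791 -2.325
v 3.243 0.825 -2.104
v -1.552 -1.367 2.286
v -1.017 -1.441 3.174
v -2.568 -0.693 2.954
v -0.85 -0.939 2.922
v -0.906 -0.573 2.468
v -1.167 -0.458 1.956
v -1.551 -0.633 1.549
v -1.935 -1.04 1.375
v -2.197 -1.551 1.491
v -2.255 -2.003 1.859
v -2.09 -2.254 2.362
v -1.754 -2.222 2.841
v -1.354 -1.919 3.144
v 1.371 0.113 -1.305
v 1.799 0.695 -0.703
v 1.117 0.068 0.387
v 0.689 -0.513 -0.215
v 1.45 0.903 -0.801
v 0.768 0.276 0.289
v 1.085 0.955 -0.999
v 0.404 0.328 0.09
v 0.777 0.84 -1.258
v 0.095 0.214 -0.168
v 0.586 0.582 -1.526
v -0.095 -0.045 -0.436
v 0.551 0.23 -1.75
v -0.13 -0.397 -0.66
v 0.678 -0.144 -1.886
v -0.003 -0.771 -0.796
v 0.943 -0.468 -1.907
v 0.261 -1.095 -0.817
v 1.292 -0.676 -1.809
v 0.61 -1.303 -0.719
v 1.656 -0.728 -1.61
v 0.975 -1.355 -0.521
v 1.965 -0.614 -1.352
v 1.283 -1.24 -0.262
v 2.155 -0.355 -1.084
v 1.474 -0.982 0.006
v 2.19 -0.003 -0.86
v 1.509 -0.63 0.23
v 2.063 0.371 -0.724
v 1.382 -0.256 0.366
f 2 1 5
f 2 5 3
f 3 5 6
f 3 6 4
f 5 1 7
f 5 7 6
f 6 7 8
f 6 8 4
f 7 1 9
f 7 9 8
f 8 9 10
f 8 10 4
f 9 1 11
f 9 11 10
f 10 11 12
f 10 12 4
f 11 1 13
f 11 13 12
f 12 13 14
f 12 14 4
f 13 1 15
f 13 15 14
f 14 15 16
f 14 16 4
f 15 1 17
f 15 17 16
f 16 17 18
f 16 18 4
f 17 1 19
f 17 19 18
f 18 19 20
f 18 20 4
f 19 1 21
f 19 21 20
f 20 21 22
f 20 22 4
f 21 1 2
f 21 2 22
f 22 2 3
f 22 3 4
f 23 34 28
f 23 28 24
f 23 24 30
f 23 30 33
f 23 33 34
f 24 28 32
f 28 34 27
f 34 33 25
f 33 30 29
f 30 24 31
f 26 32 27
f 26 27 25
f 26 25 29
f 26 29 31
f 26 31 32
f 27 32 28
f 25 27 34
f 29 25 33
f 31 29 30
f 32 31 24
f 36 35 38
f 36 38 37
f 38 35 39
f 38 39 37
f 39 35 40
f 39 40 37
f 40 35 41
f 40 41 37
f 41 35 42
f 41 42 37
f 42 35 43
f 42 43 37
f 43 35 44
f 43 44 37
f 44 35 45
f 44 45 37
f 45 35 46
f 45 46 37
f 46 35 47
f 46 47 37
f 47 35 36
f 47 36 37
f 49 48 51
f 49 51 50
f 51 48 52
f 51 52 50
f 52 48 53
f 52 53 50
f 53 48 54
f 53 54 50
f 54 48 55
f 54 55 50
f 55 48 56
f 55 56 50
f 56 48 57
f 56 57 50
f 57 48 58
f 57 58 50
f 58 48 59
f 58 59 50
f 59 48 60
f 59 60 50
f 60 48 49
f 60 49 50
f 62 61 65
f 62 65 63
f 63 65 66
f 63 66 64
f 65 61 67
f 65 67 66
f 66 67 68
f 66 68 64
f 67 61 69
f 67 69 68
f 68 69 70
f 68 70 64
f 69 61 71
f 69 71 70
f 70 71 72
f 70 72 64
f 71 61 73
f 71 73 72
f 72 73 74
f 72 74 64
f 73 61 75
f 73 75 74
f 74 75 76
f 74 76 64
f 75 61 77
f 75 77 76
f 76 77 78
f 76 78 64
f 77 61 79
f 77 79 78
f 78 79 80
f 78 80 64
f 79 61 81
f 79 81 80
f 80 81 82
f 80 82 64
f 81 61 83
f 81 83 82
f 82 83 84
f 82 84 64
f 83 61 85
f 83 85 84
f 84 85 86
f 84 86 64
f 85 61 87
f 85 87 86
f 86 87 88
f 86 88 64
f 87 61 89
f 87 89 88
f 88 89 90
f 88 90 64
f 89 61 62
f 89 62 90
f 90 62 63
f 90 63 64

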